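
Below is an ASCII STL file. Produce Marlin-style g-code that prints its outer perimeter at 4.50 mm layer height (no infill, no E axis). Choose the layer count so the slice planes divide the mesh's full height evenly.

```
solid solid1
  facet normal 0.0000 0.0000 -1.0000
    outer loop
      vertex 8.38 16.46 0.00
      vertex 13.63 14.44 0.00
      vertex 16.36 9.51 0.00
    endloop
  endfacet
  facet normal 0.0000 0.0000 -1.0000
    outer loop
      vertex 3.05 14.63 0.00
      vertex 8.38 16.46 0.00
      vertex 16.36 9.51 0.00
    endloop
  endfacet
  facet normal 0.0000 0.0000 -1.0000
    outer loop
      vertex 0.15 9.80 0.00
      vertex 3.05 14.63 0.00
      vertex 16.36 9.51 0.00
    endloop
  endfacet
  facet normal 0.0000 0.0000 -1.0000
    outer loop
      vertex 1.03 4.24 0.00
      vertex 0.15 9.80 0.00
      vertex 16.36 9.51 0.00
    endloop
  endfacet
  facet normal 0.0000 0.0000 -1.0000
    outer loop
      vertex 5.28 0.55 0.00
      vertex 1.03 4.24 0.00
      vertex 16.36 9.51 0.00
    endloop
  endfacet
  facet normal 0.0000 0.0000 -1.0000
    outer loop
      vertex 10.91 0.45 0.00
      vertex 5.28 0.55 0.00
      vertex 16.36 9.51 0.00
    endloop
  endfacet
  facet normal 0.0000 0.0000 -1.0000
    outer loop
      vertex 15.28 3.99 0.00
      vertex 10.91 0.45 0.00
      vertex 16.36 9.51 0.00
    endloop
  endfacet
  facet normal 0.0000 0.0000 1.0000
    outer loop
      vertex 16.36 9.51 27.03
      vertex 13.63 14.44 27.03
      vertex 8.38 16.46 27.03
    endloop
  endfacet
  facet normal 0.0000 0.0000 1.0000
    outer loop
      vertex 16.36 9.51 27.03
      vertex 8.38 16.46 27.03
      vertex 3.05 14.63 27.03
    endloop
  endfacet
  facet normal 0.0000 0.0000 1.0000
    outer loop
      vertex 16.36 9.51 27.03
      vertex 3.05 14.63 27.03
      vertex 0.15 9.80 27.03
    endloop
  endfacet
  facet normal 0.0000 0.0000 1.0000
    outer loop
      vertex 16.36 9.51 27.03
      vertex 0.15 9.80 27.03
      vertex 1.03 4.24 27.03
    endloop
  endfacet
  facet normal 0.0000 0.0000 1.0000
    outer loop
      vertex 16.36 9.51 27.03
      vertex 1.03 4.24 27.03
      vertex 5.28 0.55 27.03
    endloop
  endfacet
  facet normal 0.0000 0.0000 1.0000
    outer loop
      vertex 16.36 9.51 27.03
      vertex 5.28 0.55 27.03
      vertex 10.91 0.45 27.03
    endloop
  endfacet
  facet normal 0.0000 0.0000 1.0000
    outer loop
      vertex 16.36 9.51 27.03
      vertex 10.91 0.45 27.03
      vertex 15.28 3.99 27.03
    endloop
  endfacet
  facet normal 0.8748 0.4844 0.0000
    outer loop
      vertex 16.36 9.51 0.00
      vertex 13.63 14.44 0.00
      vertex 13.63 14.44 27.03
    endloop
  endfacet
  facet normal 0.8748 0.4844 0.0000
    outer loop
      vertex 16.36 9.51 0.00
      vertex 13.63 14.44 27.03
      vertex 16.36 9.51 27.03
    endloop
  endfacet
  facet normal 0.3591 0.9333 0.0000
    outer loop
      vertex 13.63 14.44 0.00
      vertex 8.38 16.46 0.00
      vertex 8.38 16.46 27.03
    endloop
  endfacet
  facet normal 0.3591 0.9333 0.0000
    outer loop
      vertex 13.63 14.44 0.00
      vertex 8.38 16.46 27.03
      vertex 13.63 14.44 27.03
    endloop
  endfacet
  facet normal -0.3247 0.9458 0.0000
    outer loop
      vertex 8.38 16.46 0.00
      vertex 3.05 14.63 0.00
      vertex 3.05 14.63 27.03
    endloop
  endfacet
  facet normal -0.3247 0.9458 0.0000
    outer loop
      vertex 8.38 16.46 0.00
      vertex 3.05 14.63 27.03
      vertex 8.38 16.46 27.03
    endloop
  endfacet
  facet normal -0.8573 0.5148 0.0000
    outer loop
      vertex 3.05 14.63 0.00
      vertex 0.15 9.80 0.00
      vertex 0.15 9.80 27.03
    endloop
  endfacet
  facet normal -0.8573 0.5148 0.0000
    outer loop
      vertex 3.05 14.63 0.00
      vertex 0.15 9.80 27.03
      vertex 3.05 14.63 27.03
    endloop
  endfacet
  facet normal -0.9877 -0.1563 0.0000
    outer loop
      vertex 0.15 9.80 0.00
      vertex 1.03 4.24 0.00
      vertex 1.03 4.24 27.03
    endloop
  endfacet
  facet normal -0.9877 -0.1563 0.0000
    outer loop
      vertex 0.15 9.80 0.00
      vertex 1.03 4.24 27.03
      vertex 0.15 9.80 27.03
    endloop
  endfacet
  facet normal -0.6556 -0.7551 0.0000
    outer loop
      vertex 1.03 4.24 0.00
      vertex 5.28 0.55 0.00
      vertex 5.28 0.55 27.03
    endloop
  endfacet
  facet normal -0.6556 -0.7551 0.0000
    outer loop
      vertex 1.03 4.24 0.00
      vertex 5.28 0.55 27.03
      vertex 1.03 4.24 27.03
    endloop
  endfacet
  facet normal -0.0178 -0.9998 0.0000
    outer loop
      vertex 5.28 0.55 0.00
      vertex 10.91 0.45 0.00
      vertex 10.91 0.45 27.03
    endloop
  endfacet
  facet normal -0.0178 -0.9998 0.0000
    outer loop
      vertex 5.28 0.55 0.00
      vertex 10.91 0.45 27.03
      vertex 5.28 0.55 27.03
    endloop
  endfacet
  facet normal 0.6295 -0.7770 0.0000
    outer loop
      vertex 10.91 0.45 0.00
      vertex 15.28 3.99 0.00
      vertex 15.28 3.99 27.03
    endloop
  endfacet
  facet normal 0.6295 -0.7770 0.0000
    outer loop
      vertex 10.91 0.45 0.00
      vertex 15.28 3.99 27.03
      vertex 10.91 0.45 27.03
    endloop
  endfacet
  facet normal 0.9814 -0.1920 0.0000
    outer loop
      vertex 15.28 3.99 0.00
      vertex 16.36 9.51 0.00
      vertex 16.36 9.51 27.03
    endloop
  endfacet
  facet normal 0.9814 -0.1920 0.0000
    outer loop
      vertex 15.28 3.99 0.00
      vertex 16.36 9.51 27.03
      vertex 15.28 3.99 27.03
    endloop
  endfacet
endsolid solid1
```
; perimeter-only toolpath
G21 ; units = mm
G90 ; absolute positioning
G28 ; home
; layer 1
G0 Z4.50
G0 X16.36 Y9.51
G1 X13.63 Y14.44
G1 X8.38 Y16.46
G1 X3.05 Y14.63
G1 X0.15 Y9.80
G1 X1.03 Y4.24
G1 X5.28 Y0.55
G1 X10.91 Y0.45
G1 X15.28 Y3.99
G1 X16.36 Y9.51
; layer 2
G0 Z9.01
G0 X16.36 Y9.51
G1 X13.63 Y14.44
G1 X8.38 Y16.46
G1 X3.05 Y14.63
G1 X0.15 Y9.80
G1 X1.03 Y4.24
G1 X5.28 Y0.55
G1 X10.91 Y0.45
G1 X15.28 Y3.99
G1 X16.36 Y9.51
; layer 3
G0 Z13.52
G0 X16.36 Y9.51
G1 X13.63 Y14.44
G1 X8.38 Y16.46
G1 X3.05 Y14.63
G1 X0.15 Y9.80
G1 X1.03 Y4.24
G1 X5.28 Y0.55
G1 X10.91 Y0.45
G1 X15.28 Y3.99
G1 X16.36 Y9.51
; layer 4
G0 Z18.02
G0 X16.36 Y9.51
G1 X13.63 Y14.44
G1 X8.38 Y16.46
G1 X3.05 Y14.63
G1 X0.15 Y9.80
G1 X1.03 Y4.24
G1 X5.28 Y0.55
G1 X10.91 Y0.45
G1 X15.28 Y3.99
G1 X16.36 Y9.51
; layer 5
G0 Z22.52
G0 X16.36 Y9.51
G1 X13.63 Y14.44
G1 X8.38 Y16.46
G1 X3.05 Y14.63
G1 X0.15 Y9.80
G1 X1.03 Y4.24
G1 X5.28 Y0.55
G1 X10.91 Y0.45
G1 X15.28 Y3.99
G1 X16.36 Y9.51
; layer 6
G0 Z27.03
G0 X16.36 Y9.51
G1 X13.63 Y14.44
G1 X8.38 Y16.46
G1 X3.05 Y14.63
G1 X0.15 Y9.80
G1 X1.03 Y4.24
G1 X5.28 Y0.55
G1 X10.91 Y0.45
G1 X15.28 Y3.99
G1 X16.36 Y9.51
M2 ; end

The solid is a regular 9-sided prism (a cylinder approximated with 9 flat sides), circumscribed radius ≈ 8.23 mm, height ≈ 27 mm. Slicing at Δz = 4.50 mm — 6 equal slices spanning the solid's height, so layer i sits at z = i·h/6 — gives 6 non-empty perimeters. Each is a 9-segment closed polygon; G0 lifts to the layer z and rapids to the start vertex, then G1 traces the edges.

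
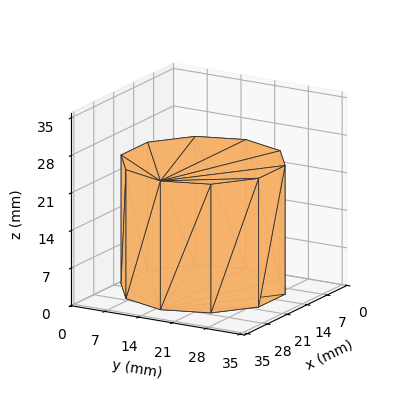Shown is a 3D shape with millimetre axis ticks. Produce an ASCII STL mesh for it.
Reading the render: the shape is a regular 10-sided prism (a cylinder approximated with 10 flat sides), circumscribed radius ≈ 15 mm, height ≈ 24 mm (dimensions read to the nearest mm from the axis ticks). For the STL, each face is triangulated and given an outward normal.

solid part
  facet normal 0.0000 0.0000 -1.0000
    outer loop
      vertex 19.64 29.27 0.00
      vertex 27.14 23.82 0.00
      vertex 30.00 15.00 0.00
    endloop
  endfacet
  facet normal 0.0000 0.0000 -1.0000
    outer loop
      vertex 10.36 29.27 0.00
      vertex 19.64 29.27 0.00
      vertex 30.00 15.00 0.00
    endloop
  endfacet
  facet normal 0.0000 0.0000 -1.0000
    outer loop
      vertex 2.86 23.82 0.00
      vertex 10.36 29.27 0.00
      vertex 30.00 15.00 0.00
    endloop
  endfacet
  facet normal 0.0000 0.0000 -1.0000
    outer loop
      vertex 0.00 15.00 0.00
      vertex 2.86 23.82 0.00
      vertex 30.00 15.00 0.00
    endloop
  endfacet
  facet normal 0.0000 0.0000 -1.0000
    outer loop
      vertex 2.86 6.18 0.00
      vertex 0.00 15.00 0.00
      vertex 30.00 15.00 0.00
    endloop
  endfacet
  facet normal 0.0000 0.0000 -1.0000
    outer loop
      vertex 10.36 0.73 0.00
      vertex 2.86 6.18 0.00
      vertex 30.00 15.00 0.00
    endloop
  endfacet
  facet normal 0.0000 0.0000 -1.0000
    outer loop
      vertex 19.64 0.73 0.00
      vertex 10.36 0.73 0.00
      vertex 30.00 15.00 0.00
    endloop
  endfacet
  facet normal 0.0000 0.0000 -1.0000
    outer loop
      vertex 27.14 6.18 0.00
      vertex 19.64 0.73 0.00
      vertex 30.00 15.00 0.00
    endloop
  endfacet
  facet normal 0.0000 0.0000 1.0000
    outer loop
      vertex 30.00 15.00 24.00
      vertex 27.14 23.82 24.00
      vertex 19.64 29.27 24.00
    endloop
  endfacet
  facet normal 0.0000 0.0000 1.0000
    outer loop
      vertex 30.00 15.00 24.00
      vertex 19.64 29.27 24.00
      vertex 10.36 29.27 24.00
    endloop
  endfacet
  facet normal 0.0000 0.0000 1.0000
    outer loop
      vertex 30.00 15.00 24.00
      vertex 10.36 29.27 24.00
      vertex 2.86 23.82 24.00
    endloop
  endfacet
  facet normal 0.0000 0.0000 1.0000
    outer loop
      vertex 30.00 15.00 24.00
      vertex 2.86 23.82 24.00
      vertex 0.00 15.00 24.00
    endloop
  endfacet
  facet normal 0.0000 0.0000 1.0000
    outer loop
      vertex 30.00 15.00 24.00
      vertex 0.00 15.00 24.00
      vertex 2.86 6.18 24.00
    endloop
  endfacet
  facet normal 0.0000 0.0000 1.0000
    outer loop
      vertex 30.00 15.00 24.00
      vertex 2.86 6.18 24.00
      vertex 10.36 0.73 24.00
    endloop
  endfacet
  facet normal 0.0000 0.0000 1.0000
    outer loop
      vertex 30.00 15.00 24.00
      vertex 10.36 0.73 24.00
      vertex 19.64 0.73 24.00
    endloop
  endfacet
  facet normal 0.0000 0.0000 1.0000
    outer loop
      vertex 30.00 15.00 24.00
      vertex 19.64 0.73 24.00
      vertex 27.14 6.18 24.00
    endloop
  endfacet
  facet normal 0.9512 0.3085 0.0000
    outer loop
      vertex 30.00 15.00 0.00
      vertex 27.14 23.82 0.00
      vertex 27.14 23.82 24.00
    endloop
  endfacet
  facet normal 0.9512 0.3085 0.0000
    outer loop
      vertex 30.00 15.00 0.00
      vertex 27.14 23.82 24.00
      vertex 30.00 15.00 24.00
    endloop
  endfacet
  facet normal 0.5879 0.8090 0.0000
    outer loop
      vertex 27.14 23.82 0.00
      vertex 19.64 29.27 0.00
      vertex 19.64 29.27 24.00
    endloop
  endfacet
  facet normal 0.5879 0.8090 0.0000
    outer loop
      vertex 27.14 23.82 0.00
      vertex 19.64 29.27 24.00
      vertex 27.14 23.82 24.00
    endloop
  endfacet
  facet normal 0.0000 1.0000 0.0000
    outer loop
      vertex 19.64 29.27 0.00
      vertex 10.36 29.27 0.00
      vertex 10.36 29.27 24.00
    endloop
  endfacet
  facet normal 0.0000 1.0000 0.0000
    outer loop
      vertex 19.64 29.27 0.00
      vertex 10.36 29.27 24.00
      vertex 19.64 29.27 24.00
    endloop
  endfacet
  facet normal -0.5879 0.8090 0.0000
    outer loop
      vertex 10.36 29.27 0.00
      vertex 2.86 23.82 0.00
      vertex 2.86 23.82 24.00
    endloop
  endfacet
  facet normal -0.5879 0.8090 0.0000
    outer loop
      vertex 10.36 29.27 0.00
      vertex 2.86 23.82 24.00
      vertex 10.36 29.27 24.00
    endloop
  endfacet
  facet normal -0.9512 0.3085 0.0000
    outer loop
      vertex 2.86 23.82 0.00
      vertex 0.00 15.00 0.00
      vertex 0.00 15.00 24.00
    endloop
  endfacet
  facet normal -0.9512 0.3085 0.0000
    outer loop
      vertex 2.86 23.82 0.00
      vertex 0.00 15.00 24.00
      vertex 2.86 23.82 24.00
    endloop
  endfacet
  facet normal -0.9512 -0.3085 0.0000
    outer loop
      vertex 0.00 15.00 0.00
      vertex 2.86 6.18 0.00
      vertex 2.86 6.18 24.00
    endloop
  endfacet
  facet normal -0.9512 -0.3085 0.0000
    outer loop
      vertex 0.00 15.00 0.00
      vertex 2.86 6.18 24.00
      vertex 0.00 15.00 24.00
    endloop
  endfacet
  facet normal -0.5879 -0.8090 0.0000
    outer loop
      vertex 2.86 6.18 0.00
      vertex 10.36 0.73 0.00
      vertex 10.36 0.73 24.00
    endloop
  endfacet
  facet normal -0.5879 -0.8090 0.0000
    outer loop
      vertex 2.86 6.18 0.00
      vertex 10.36 0.73 24.00
      vertex 2.86 6.18 24.00
    endloop
  endfacet
  facet normal 0.0000 -1.0000 0.0000
    outer loop
      vertex 10.36 0.73 0.00
      vertex 19.64 0.73 0.00
      vertex 19.64 0.73 24.00
    endloop
  endfacet
  facet normal 0.0000 -1.0000 0.0000
    outer loop
      vertex 10.36 0.73 0.00
      vertex 19.64 0.73 24.00
      vertex 10.36 0.73 24.00
    endloop
  endfacet
  facet normal 0.5879 -0.8090 0.0000
    outer loop
      vertex 19.64 0.73 0.00
      vertex 27.14 6.18 0.00
      vertex 27.14 6.18 24.00
    endloop
  endfacet
  facet normal 0.5879 -0.8090 0.0000
    outer loop
      vertex 19.64 0.73 0.00
      vertex 27.14 6.18 24.00
      vertex 19.64 0.73 24.00
    endloop
  endfacet
  facet normal 0.9512 -0.3085 0.0000
    outer loop
      vertex 27.14 6.18 0.00
      vertex 30.00 15.00 0.00
      vertex 30.00 15.00 24.00
    endloop
  endfacet
  facet normal 0.9512 -0.3085 0.0000
    outer loop
      vertex 27.14 6.18 0.00
      vertex 30.00 15.00 24.00
      vertex 27.14 6.18 24.00
    endloop
  endfacet
endsolid part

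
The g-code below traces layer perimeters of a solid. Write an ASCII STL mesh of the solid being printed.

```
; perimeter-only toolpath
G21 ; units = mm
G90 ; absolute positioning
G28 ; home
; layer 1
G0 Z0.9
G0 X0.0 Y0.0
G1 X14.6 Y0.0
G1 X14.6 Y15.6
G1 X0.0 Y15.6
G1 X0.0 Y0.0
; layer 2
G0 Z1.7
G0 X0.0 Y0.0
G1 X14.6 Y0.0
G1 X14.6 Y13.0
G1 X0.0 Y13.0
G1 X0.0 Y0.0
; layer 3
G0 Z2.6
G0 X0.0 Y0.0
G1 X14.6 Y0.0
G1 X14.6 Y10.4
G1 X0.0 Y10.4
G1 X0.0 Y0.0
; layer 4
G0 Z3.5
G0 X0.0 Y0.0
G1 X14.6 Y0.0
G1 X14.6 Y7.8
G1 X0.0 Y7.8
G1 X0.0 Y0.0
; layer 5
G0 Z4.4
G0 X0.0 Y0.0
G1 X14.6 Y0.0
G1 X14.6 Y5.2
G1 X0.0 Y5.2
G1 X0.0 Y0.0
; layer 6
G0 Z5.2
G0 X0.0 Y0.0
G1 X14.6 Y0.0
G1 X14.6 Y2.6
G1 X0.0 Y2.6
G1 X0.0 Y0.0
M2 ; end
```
solid part
  facet normal 0.0000 0.0000 -1.0000
    outer loop
      vertex 14.6 18.2 0.0
      vertex 14.6 0.0 0.0
      vertex 0.0 0.0 0.0
    endloop
  endfacet
  facet normal 0.0000 0.0000 -1.0000
    outer loop
      vertex 0.0 18.2 0.0
      vertex 14.6 18.2 0.0
      vertex 0.0 0.0 0.0
    endloop
  endfacet
  facet normal 0.0000 -1.0000 0.0000
    outer loop
      vertex 0.0 0.0 0.0
      vertex 14.6 0.0 0.0
      vertex 14.6 0.0 6.1
    endloop
  endfacet
  facet normal 0.0000 -1.0000 0.0000
    outer loop
      vertex 0.0 0.0 0.0
      vertex 14.6 0.0 6.1
      vertex 0.0 0.0 6.1
    endloop
  endfacet
  facet normal 0.0000 0.3178 0.9482
    outer loop
      vertex 0.0 0.0 6.1
      vertex 14.6 0.0 6.1
      vertex 14.6 18.2 0.0
    endloop
  endfacet
  facet normal 0.0000 0.3178 0.9482
    outer loop
      vertex 0.0 0.0 6.1
      vertex 14.6 18.2 0.0
      vertex 0.0 18.2 0.0
    endloop
  endfacet
  facet normal -1.0000 0.0000 0.0000
    outer loop
      vertex 0.0 0.0 6.1
      vertex 0.0 18.2 0.0
      vertex 0.0 0.0 0.0
    endloop
  endfacet
  facet normal 1.0000 0.0000 0.0000
    outer loop
      vertex 14.6 0.0 0.0
      vertex 14.6 18.2 0.0
      vertex 14.6 0.0 6.1
    endloop
  endfacet
endsolid part

The G0 Z moves step by Δz≈0.9 mm. The G1 loops shrink linearly with z, so the solid tapers from its base footprint up to z≈6.1. Closing with a flat bottom cap and the tapered top and triangulating gives 8 facets — a wedge (ramp): 14.6 × 18.2 mm base, rising to 6.1 mm along the y=0 edge and sloping linearly to z=0 at y=18.2.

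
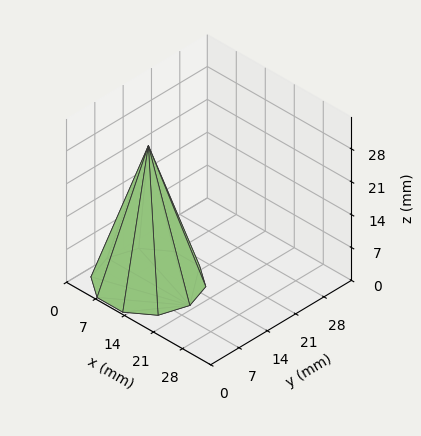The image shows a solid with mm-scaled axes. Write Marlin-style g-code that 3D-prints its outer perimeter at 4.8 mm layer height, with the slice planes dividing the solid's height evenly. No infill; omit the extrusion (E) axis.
Reading the render: the shape is a regular 10-sided pyramid, base circumscribed radius ≈ 10 mm, apex at z ≈ 29 mm (dimensions read to the nearest mm from the axis ticks). For the g-code, the solid's height is divided into equal slices at the stated Δz and each level perimeter traced with G1 moves after a G0 lift.

; perimeter-only toolpath
G21 ; units = mm
G90 ; absolute positioning
G28 ; home
; layer 1
G0 Z4.8
G0 X18.3 Y10.0
G1 X16.8 Y14.9
G1 X12.6 Y17.9
G1 X7.4 Y17.9
G1 X3.2 Y14.9
G1 X1.7 Y10.0
G1 X3.2 Y5.1
G1 X7.4 Y2.1
G1 X12.6 Y2.1
G1 X16.8 Y5.1
G1 X18.3 Y10.0
; layer 2
G0 Z9.7
G0 X16.7 Y10.0
G1 X15.4 Y13.9
G1 X12.1 Y16.3
G1 X7.9 Y16.3
G1 X4.6 Y13.9
G1 X3.3 Y10.0
G1 X4.6 Y6.1
G1 X7.9 Y3.7
G1 X12.1 Y3.7
G1 X15.4 Y6.1
G1 X16.7 Y10.0
; layer 3
G0 Z14.5
G0 X15.0 Y10.0
G1 X14.1 Y12.9
G1 X11.6 Y14.8
G1 X8.4 Y14.8
G1 X6.0 Y12.9
G1 X5.0 Y10.0
G1 X6.0 Y7.0
G1 X8.4 Y5.2
G1 X11.6 Y5.2
G1 X14.1 Y7.0
G1 X15.0 Y10.0
; layer 4
G0 Z19.3
G0 X13.3 Y10.0
G1 X12.7 Y12.0
G1 X11.0 Y13.2
G1 X9.0 Y13.2
G1 X7.3 Y12.0
G1 X6.7 Y10.0
G1 X7.3 Y8.0
G1 X9.0 Y6.8
G1 X11.0 Y6.8
G1 X12.7 Y8.0
G1 X13.3 Y10.0
; layer 5
G0 Z24.2
G0 X11.7 Y10.0
G1 X11.4 Y11.0
G1 X10.5 Y11.6
G1 X9.5 Y11.6
G1 X8.6 Y11.0
G1 X8.3 Y10.0
G1 X8.6 Y9.0
G1 X9.5 Y8.4
G1 X10.5 Y8.4
G1 X11.4 Y9.0
G1 X11.7 Y10.0
M2 ; end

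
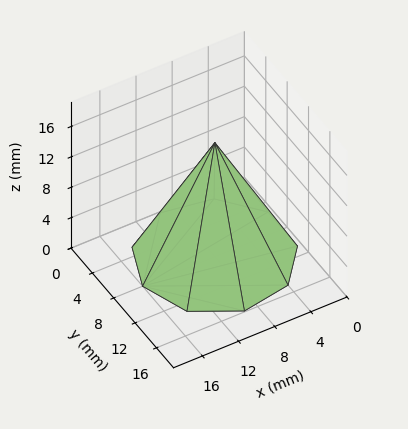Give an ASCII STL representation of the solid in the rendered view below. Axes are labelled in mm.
Reading the render: the shape is a regular 9-sided pyramid, base circumscribed radius ≈ 8 mm, apex at z ≈ 15 mm (dimensions read to the nearest mm from the axis ticks). For the STL, each face is triangulated and given an outward normal.

solid part
  facet normal 0.0000 0.0000 -1.0000
    outer loop
      vertex 9.39 15.88 0.00
      vertex 14.13 13.14 0.00
      vertex 16.00 8.00 0.00
    endloop
  endfacet
  facet normal 0.0000 0.0000 -1.0000
    outer loop
      vertex 4.00 14.93 0.00
      vertex 9.39 15.88 0.00
      vertex 16.00 8.00 0.00
    endloop
  endfacet
  facet normal 0.0000 0.0000 -1.0000
    outer loop
      vertex 0.48 10.74 0.00
      vertex 4.00 14.93 0.00
      vertex 16.00 8.00 0.00
    endloop
  endfacet
  facet normal 0.0000 0.0000 -1.0000
    outer loop
      vertex 0.48 5.26 0.00
      vertex 0.48 10.74 0.00
      vertex 16.00 8.00 0.00
    endloop
  endfacet
  facet normal 0.0000 0.0000 -1.0000
    outer loop
      vertex 4.00 1.07 0.00
      vertex 0.48 5.26 0.00
      vertex 16.00 8.00 0.00
    endloop
  endfacet
  facet normal 0.0000 0.0000 -1.0000
    outer loop
      vertex 9.39 0.12 0.00
      vertex 4.00 1.07 0.00
      vertex 16.00 8.00 0.00
    endloop
  endfacet
  facet normal 0.0000 0.0000 -1.0000
    outer loop
      vertex 14.13 2.86 0.00
      vertex 9.39 0.12 0.00
      vertex 16.00 8.00 0.00
    endloop
  endfacet
  facet normal 0.8401 0.3056 0.4481
    outer loop
      vertex 16.00 8.00 0.00
      vertex 14.13 13.14 0.00
      vertex 8.00 8.00 15.00
    endloop
  endfacet
  facet normal 0.4474 0.7740 0.4481
    outer loop
      vertex 14.13 13.14 0.00
      vertex 9.39 15.88 0.00
      vertex 8.00 8.00 15.00
    endloop
  endfacet
  facet normal -0.1552 0.8804 0.4481
    outer loop
      vertex 9.39 15.88 0.00
      vertex 4.00 14.93 0.00
      vertex 8.00 8.00 15.00
    endloop
  endfacet
  facet normal -0.6845 0.5750 0.4482
    outer loop
      vertex 4.00 14.93 0.00
      vertex 0.48 10.74 0.00
      vertex 8.00 8.00 15.00
    endloop
  endfacet
  facet normal -0.8939 0.0000 0.4482
    outer loop
      vertex 0.48 10.74 0.00
      vertex 0.48 5.26 0.00
      vertex 8.00 8.00 15.00
    endloop
  endfacet
  facet normal -0.6845 -0.5750 0.4482
    outer loop
      vertex 0.48 5.26 0.00
      vertex 4.00 1.07 0.00
      vertex 8.00 8.00 15.00
    endloop
  endfacet
  facet normal -0.1552 -0.8804 0.4481
    outer loop
      vertex 4.00 1.07 0.00
      vertex 9.39 0.12 0.00
      vertex 8.00 8.00 15.00
    endloop
  endfacet
  facet normal 0.4474 -0.7740 0.4481
    outer loop
      vertex 9.39 0.12 0.00
      vertex 14.13 2.86 0.00
      vertex 8.00 8.00 15.00
    endloop
  endfacet
  facet normal 0.8401 -0.3056 0.4481
    outer loop
      vertex 14.13 2.86 0.00
      vertex 16.00 8.00 0.00
      vertex 8.00 8.00 15.00
    endloop
  endfacet
endsolid part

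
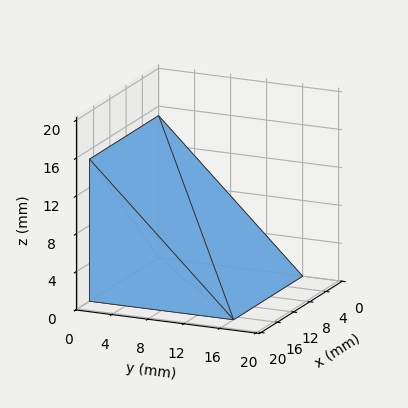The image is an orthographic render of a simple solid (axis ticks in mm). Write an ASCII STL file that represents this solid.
Reading the render: the shape is a wedge (ramp): 17 × 16 mm base, rising to 15 mm along the y=0 edge and sloping linearly to z=0 at y=16 (dimensions read to the nearest mm from the axis ticks). For the STL, each face is triangulated and given an outward normal.

solid part
  facet normal 0.0000 0.0000 -1.0000
    outer loop
      vertex 17.0 16.0 0.0
      vertex 17.0 0.0 0.0
      vertex 0.0 0.0 0.0
    endloop
  endfacet
  facet normal 0.0000 0.0000 -1.0000
    outer loop
      vertex 0.0 16.0 0.0
      vertex 17.0 16.0 0.0
      vertex 0.0 0.0 0.0
    endloop
  endfacet
  facet normal 0.0000 -1.0000 0.0000
    outer loop
      vertex 0.0 0.0 0.0
      vertex 17.0 0.0 0.0
      vertex 17.0 0.0 15.0
    endloop
  endfacet
  facet normal 0.0000 -1.0000 0.0000
    outer loop
      vertex 0.0 0.0 0.0
      vertex 17.0 0.0 15.0
      vertex 0.0 0.0 15.0
    endloop
  endfacet
  facet normal 0.0000 0.6839 0.7295
    outer loop
      vertex 0.0 0.0 15.0
      vertex 17.0 0.0 15.0
      vertex 17.0 16.0 0.0
    endloop
  endfacet
  facet normal 0.0000 0.6839 0.7295
    outer loop
      vertex 0.0 0.0 15.0
      vertex 17.0 16.0 0.0
      vertex 0.0 16.0 0.0
    endloop
  endfacet
  facet normal -1.0000 0.0000 0.0000
    outer loop
      vertex 0.0 0.0 15.0
      vertex 0.0 16.0 0.0
      vertex 0.0 0.0 0.0
    endloop
  endfacet
  facet normal 1.0000 0.0000 0.0000
    outer loop
      vertex 17.0 0.0 0.0
      vertex 17.0 16.0 0.0
      vertex 17.0 0.0 15.0
    endloop
  endfacet
endsolid part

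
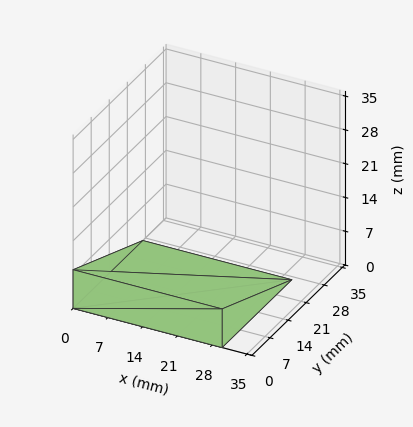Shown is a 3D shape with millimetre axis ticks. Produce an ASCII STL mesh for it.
Reading the render: the shape is a wedge (ramp): 30 × 27 mm base, rising to 8 mm along the y=0 edge and sloping linearly to z=0 at y=27 (dimensions read to the nearest mm from the axis ticks). For the STL, each face is triangulated and given an outward normal.

solid part
  facet normal 0.0000 0.0000 -1.0000
    outer loop
      vertex 30.0 27.0 0.0
      vertex 30.0 0.0 0.0
      vertex 0.0 0.0 0.0
    endloop
  endfacet
  facet normal 0.0000 0.0000 -1.0000
    outer loop
      vertex 0.0 27.0 0.0
      vertex 30.0 27.0 0.0
      vertex 0.0 0.0 0.0
    endloop
  endfacet
  facet normal 0.0000 -1.0000 0.0000
    outer loop
      vertex 0.0 0.0 0.0
      vertex 30.0 0.0 0.0
      vertex 30.0 0.0 8.0
    endloop
  endfacet
  facet normal 0.0000 -1.0000 0.0000
    outer loop
      vertex 0.0 0.0 0.0
      vertex 30.0 0.0 8.0
      vertex 0.0 0.0 8.0
    endloop
  endfacet
  facet normal 0.0000 0.2841 0.9588
    outer loop
      vertex 0.0 0.0 8.0
      vertex 30.0 0.0 8.0
      vertex 30.0 27.0 0.0
    endloop
  endfacet
  facet normal 0.0000 0.2841 0.9588
    outer loop
      vertex 0.0 0.0 8.0
      vertex 30.0 27.0 0.0
      vertex 0.0 27.0 0.0
    endloop
  endfacet
  facet normal -1.0000 0.0000 0.0000
    outer loop
      vertex 0.0 0.0 8.0
      vertex 0.0 27.0 0.0
      vertex 0.0 0.0 0.0
    endloop
  endfacet
  facet normal 1.0000 0.0000 0.0000
    outer loop
      vertex 30.0 0.0 0.0
      vertex 30.0 27.0 0.0
      vertex 30.0 0.0 8.0
    endloop
  endfacet
endsolid part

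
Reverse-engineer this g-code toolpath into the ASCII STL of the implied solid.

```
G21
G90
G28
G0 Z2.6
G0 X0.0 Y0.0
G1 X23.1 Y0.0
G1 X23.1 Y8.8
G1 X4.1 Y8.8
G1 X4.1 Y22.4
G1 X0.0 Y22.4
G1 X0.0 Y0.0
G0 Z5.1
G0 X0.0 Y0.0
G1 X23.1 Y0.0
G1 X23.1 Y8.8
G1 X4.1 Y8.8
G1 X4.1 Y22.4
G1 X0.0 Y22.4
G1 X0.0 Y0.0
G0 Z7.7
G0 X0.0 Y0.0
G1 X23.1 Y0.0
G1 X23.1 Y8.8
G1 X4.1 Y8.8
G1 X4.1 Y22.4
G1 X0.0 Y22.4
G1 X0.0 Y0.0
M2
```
solid part
  facet normal 0.0000 0.0000 -1.0000
    outer loop
      vertex 23.1 8.8 0.0
      vertex 23.1 0.0 0.0
      vertex 0.0 0.0 0.0
    endloop
  endfacet
  facet normal 0.0000 0.0000 -1.0000
    outer loop
      vertex 4.1 8.8 0.0
      vertex 23.1 8.8 0.0
      vertex 0.0 0.0 0.0
    endloop
  endfacet
  facet normal 0.0000 0.0000 -1.0000
    outer loop
      vertex 4.1 22.4 0.0
      vertex 4.1 8.8 0.0
      vertex 0.0 0.0 0.0
    endloop
  endfacet
  facet normal 0.0000 0.0000 -1.0000
    outer loop
      vertex 0.0 22.4 0.0
      vertex 4.1 22.4 0.0
      vertex 0.0 0.0 0.0
    endloop
  endfacet
  facet normal 0.0000 0.0000 1.0000
    outer loop
      vertex 0.0 0.0 7.7
      vertex 23.1 0.0 7.7
      vertex 23.1 8.8 7.7
    endloop
  endfacet
  facet normal 0.0000 0.0000 1.0000
    outer loop
      vertex 0.0 0.0 7.7
      vertex 23.1 8.8 7.7
      vertex 4.1 8.8 7.7
    endloop
  endfacet
  facet normal 0.0000 0.0000 1.0000
    outer loop
      vertex 0.0 0.0 7.7
      vertex 4.1 8.8 7.7
      vertex 4.1 22.4 7.7
    endloop
  endfacet
  facet normal 0.0000 0.0000 1.0000
    outer loop
      vertex 0.0 0.0 7.7
      vertex 4.1 22.4 7.7
      vertex 0.0 22.4 7.7
    endloop
  endfacet
  facet normal 0.0000 -1.0000 0.0000
    outer loop
      vertex 0.0 0.0 0.0
      vertex 23.1 0.0 0.0
      vertex 23.1 0.0 7.7
    endloop
  endfacet
  facet normal 0.0000 -1.0000 0.0000
    outer loop
      vertex 0.0 0.0 0.0
      vertex 23.1 0.0 7.7
      vertex 0.0 0.0 7.7
    endloop
  endfacet
  facet normal 1.0000 0.0000 0.0000
    outer loop
      vertex 23.1 0.0 0.0
      vertex 23.1 8.8 0.0
      vertex 23.1 8.8 7.7
    endloop
  endfacet
  facet normal 1.0000 0.0000 0.0000
    outer loop
      vertex 23.1 0.0 0.0
      vertex 23.1 8.8 7.7
      vertex 23.1 0.0 7.7
    endloop
  endfacet
  facet normal 0.0000 1.0000 0.0000
    outer loop
      vertex 23.1 8.8 0.0
      vertex 4.1 8.8 0.0
      vertex 4.1 8.8 7.7
    endloop
  endfacet
  facet normal 0.0000 1.0000 0.0000
    outer loop
      vertex 23.1 8.8 0.0
      vertex 4.1 8.8 7.7
      vertex 23.1 8.8 7.7
    endloop
  endfacet
  facet normal 1.0000 0.0000 0.0000
    outer loop
      vertex 4.1 8.8 0.0
      vertex 4.1 22.4 0.0
      vertex 4.1 22.4 7.7
    endloop
  endfacet
  facet normal 1.0000 0.0000 0.0000
    outer loop
      vertex 4.1 8.8 0.0
      vertex 4.1 22.4 7.7
      vertex 4.1 8.8 7.7
    endloop
  endfacet
  facet normal 0.0000 1.0000 0.0000
    outer loop
      vertex 4.1 22.4 0.0
      vertex 0.0 22.4 0.0
      vertex 0.0 22.4 7.7
    endloop
  endfacet
  facet normal 0.0000 1.0000 0.0000
    outer loop
      vertex 4.1 22.4 0.0
      vertex 0.0 22.4 7.7
      vertex 4.1 22.4 7.7
    endloop
  endfacet
  facet normal -1.0000 0.0000 0.0000
    outer loop
      vertex 0.0 22.4 0.0
      vertex 0.0 0.0 0.0
      vertex 0.0 0.0 7.7
    endloop
  endfacet
  facet normal -1.0000 0.0000 0.0000
    outer loop
      vertex 0.0 22.4 0.0
      vertex 0.0 0.0 7.7
      vertex 0.0 22.4 7.7
    endloop
  endfacet
endsolid part

The G0 Z moves step by Δz≈2.6 mm. Every layer's G1 loop is the same polygon, so the solid is a straight extrusion of it from z=0 to z≈7.7. Closing with flat bottom and top caps and triangulating gives 20 facets — an L-shaped prism: outer 23.1 × 22.4 mm, arm thicknesses ≈ 8.8 mm (horizontal) and 4.1 mm (vertical), extruded 7.7 mm in z.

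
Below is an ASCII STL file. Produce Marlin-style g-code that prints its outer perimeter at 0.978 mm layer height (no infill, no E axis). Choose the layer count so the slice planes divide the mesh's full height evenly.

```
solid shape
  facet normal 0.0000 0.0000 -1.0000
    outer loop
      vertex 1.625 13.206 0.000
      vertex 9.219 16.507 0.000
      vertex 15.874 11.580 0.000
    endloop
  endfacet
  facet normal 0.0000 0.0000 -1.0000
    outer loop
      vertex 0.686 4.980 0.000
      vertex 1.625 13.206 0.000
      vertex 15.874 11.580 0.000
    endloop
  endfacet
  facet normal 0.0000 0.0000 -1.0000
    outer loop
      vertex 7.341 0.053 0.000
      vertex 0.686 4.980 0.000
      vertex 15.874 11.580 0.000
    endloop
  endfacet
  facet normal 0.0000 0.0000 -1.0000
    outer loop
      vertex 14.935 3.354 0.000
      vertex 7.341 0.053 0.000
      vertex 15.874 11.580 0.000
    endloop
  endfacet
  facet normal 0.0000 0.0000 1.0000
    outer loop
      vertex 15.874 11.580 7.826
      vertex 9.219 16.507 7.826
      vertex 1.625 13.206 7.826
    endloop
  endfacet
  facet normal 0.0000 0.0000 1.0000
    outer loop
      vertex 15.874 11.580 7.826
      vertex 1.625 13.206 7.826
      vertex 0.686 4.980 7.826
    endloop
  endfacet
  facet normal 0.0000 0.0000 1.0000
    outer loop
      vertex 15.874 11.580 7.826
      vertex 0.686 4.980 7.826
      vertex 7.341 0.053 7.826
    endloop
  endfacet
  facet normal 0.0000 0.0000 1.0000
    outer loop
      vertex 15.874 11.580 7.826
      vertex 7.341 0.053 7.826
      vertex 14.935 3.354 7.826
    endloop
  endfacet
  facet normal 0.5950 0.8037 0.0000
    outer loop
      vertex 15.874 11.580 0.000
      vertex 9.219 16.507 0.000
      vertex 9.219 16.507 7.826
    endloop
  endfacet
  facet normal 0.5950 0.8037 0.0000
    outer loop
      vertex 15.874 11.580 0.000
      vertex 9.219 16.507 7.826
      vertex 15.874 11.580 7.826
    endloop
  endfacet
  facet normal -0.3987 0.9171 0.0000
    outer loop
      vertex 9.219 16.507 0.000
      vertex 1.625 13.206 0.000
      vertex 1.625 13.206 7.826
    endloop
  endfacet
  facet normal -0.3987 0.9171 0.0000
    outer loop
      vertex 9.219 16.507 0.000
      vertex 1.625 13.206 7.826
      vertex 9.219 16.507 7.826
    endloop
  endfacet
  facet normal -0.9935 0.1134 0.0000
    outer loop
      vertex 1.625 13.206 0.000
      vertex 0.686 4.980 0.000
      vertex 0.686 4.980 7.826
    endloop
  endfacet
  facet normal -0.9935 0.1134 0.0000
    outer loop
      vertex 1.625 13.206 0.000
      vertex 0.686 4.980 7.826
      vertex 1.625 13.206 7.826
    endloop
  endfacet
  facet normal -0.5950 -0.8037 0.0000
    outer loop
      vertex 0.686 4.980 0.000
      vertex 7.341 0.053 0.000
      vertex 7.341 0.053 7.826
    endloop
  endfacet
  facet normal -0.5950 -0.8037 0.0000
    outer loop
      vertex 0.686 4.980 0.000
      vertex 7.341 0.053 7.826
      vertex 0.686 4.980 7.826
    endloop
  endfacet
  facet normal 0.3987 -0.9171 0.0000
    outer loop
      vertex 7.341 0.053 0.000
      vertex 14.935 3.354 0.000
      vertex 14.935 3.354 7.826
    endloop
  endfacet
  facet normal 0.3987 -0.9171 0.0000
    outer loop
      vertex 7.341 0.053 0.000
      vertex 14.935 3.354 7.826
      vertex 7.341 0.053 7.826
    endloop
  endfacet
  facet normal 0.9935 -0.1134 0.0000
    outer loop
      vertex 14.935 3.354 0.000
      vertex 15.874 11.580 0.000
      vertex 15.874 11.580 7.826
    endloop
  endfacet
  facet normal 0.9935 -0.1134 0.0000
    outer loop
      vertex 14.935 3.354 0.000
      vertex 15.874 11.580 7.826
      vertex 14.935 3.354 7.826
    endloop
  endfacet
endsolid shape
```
; perimeter-only toolpath
G21 ; units = mm
G90 ; absolute positioning
G28 ; home
; layer 1
G0 Z0.978
G0 X15.874 Y11.580
G1 X9.219 Y16.507
G1 X1.625 Y13.206
G1 X0.686 Y4.980
G1 X7.341 Y0.053
G1 X14.935 Y3.354
G1 X15.874 Y11.580
; layer 2
G0 Z1.956
G0 X15.874 Y11.580
G1 X9.219 Y16.507
G1 X1.625 Y13.206
G1 X0.686 Y4.980
G1 X7.341 Y0.053
G1 X14.935 Y3.354
G1 X15.874 Y11.580
; layer 3
G0 Z2.935
G0 X15.874 Y11.580
G1 X9.219 Y16.507
G1 X1.625 Y13.206
G1 X0.686 Y4.980
G1 X7.341 Y0.053
G1 X14.935 Y3.354
G1 X15.874 Y11.580
; layer 4
G0 Z3.913
G0 X15.874 Y11.580
G1 X9.219 Y16.507
G1 X1.625 Y13.206
G1 X0.686 Y4.980
G1 X7.341 Y0.053
G1 X14.935 Y3.354
G1 X15.874 Y11.580
; layer 5
G0 Z4.891
G0 X15.874 Y11.580
G1 X9.219 Y16.507
G1 X1.625 Y13.206
G1 X0.686 Y4.980
G1 X7.341 Y0.053
G1 X14.935 Y3.354
G1 X15.874 Y11.580
; layer 6
G0 Z5.869
G0 X15.874 Y11.580
G1 X9.219 Y16.507
G1 X1.625 Y13.206
G1 X0.686 Y4.980
G1 X7.341 Y0.053
G1 X14.935 Y3.354
G1 X15.874 Y11.580
; layer 7
G0 Z6.848
G0 X15.874 Y11.580
G1 X9.219 Y16.507
G1 X1.625 Y13.206
G1 X0.686 Y4.980
G1 X7.341 Y0.053
G1 X14.935 Y3.354
G1 X15.874 Y11.580
; layer 8
G0 Z7.826
G0 X15.874 Y11.580
G1 X9.219 Y16.507
G1 X1.625 Y13.206
G1 X0.686 Y4.980
G1 X7.341 Y0.053
G1 X14.935 Y3.354
G1 X15.874 Y11.580
M2 ; end

The solid is a regular 6-sided prism (a cylinder approximated with 6 flat sides), circumscribed radius ≈ 8.28 mm, height ≈ 7.83 mm. Slicing at Δz = 0.978 mm — 8 equal slices spanning the solid's height, so layer i sits at z = i·h/8 — gives 8 non-empty perimeters. Each is a 6-segment closed polygon; G0 lifts to the layer z and rapids to the start vertex, then G1 traces the edges.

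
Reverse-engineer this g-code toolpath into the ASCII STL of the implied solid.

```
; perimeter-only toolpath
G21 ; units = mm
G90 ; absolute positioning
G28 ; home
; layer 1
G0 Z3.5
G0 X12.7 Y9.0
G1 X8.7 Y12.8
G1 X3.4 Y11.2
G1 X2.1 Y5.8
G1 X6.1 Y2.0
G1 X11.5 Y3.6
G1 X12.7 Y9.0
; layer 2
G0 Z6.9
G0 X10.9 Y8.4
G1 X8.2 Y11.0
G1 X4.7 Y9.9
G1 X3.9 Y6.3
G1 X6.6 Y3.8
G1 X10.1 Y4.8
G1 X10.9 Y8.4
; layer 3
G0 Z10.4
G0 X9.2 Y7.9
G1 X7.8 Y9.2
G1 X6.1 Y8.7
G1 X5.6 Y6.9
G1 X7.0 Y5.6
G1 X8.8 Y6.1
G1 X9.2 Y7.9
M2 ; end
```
solid part
  facet normal 0.0000 0.0000 -1.0000
    outer loop
      vertex 2.0 12.5 0.0
      vertex 9.1 14.6 0.0
      vertex 14.5 9.5 0.0
    endloop
  endfacet
  facet normal 0.0000 0.0000 -1.0000
    outer loop
      vertex 0.3 5.3 0.0
      vertex 2.0 12.5 0.0
      vertex 14.5 9.5 0.0
    endloop
  endfacet
  facet normal 0.0000 0.0000 -1.0000
    outer loop
      vertex 5.7 0.2 0.0
      vertex 0.3 5.3 0.0
      vertex 14.5 9.5 0.0
    endloop
  endfacet
  facet normal 0.0000 0.0000 -1.0000
    outer loop
      vertex 12.8 2.3 0.0
      vertex 5.7 0.2 0.0
      vertex 14.5 9.5 0.0
    endloop
  endfacet
  facet normal 0.6229 0.6595 0.4208
    outer loop
      vertex 14.5 9.5 0.0
      vertex 9.1 14.6 0.0
      vertex 7.4 7.4 13.8
    endloop
  endfacet
  facet normal -0.2571 0.8694 0.4219
    outer loop
      vertex 9.1 14.6 0.0
      vertex 2.0 12.5 0.0
      vertex 7.4 7.4 13.8
    endloop
  endfacet
  facet normal -0.8822 0.2083 0.4222
    outer loop
      vertex 2.0 12.5 0.0
      vertex 0.3 5.3 0.0
      vertex 7.4 7.4 13.8
    endloop
  endfacet
  facet normal -0.6229 -0.6595 0.4208
    outer loop
      vertex 0.3 5.3 0.0
      vertex 5.7 0.2 0.0
      vertex 7.4 7.4 13.8
    endloop
  endfacet
  facet normal 0.2571 -0.8694 0.4219
    outer loop
      vertex 5.7 0.2 0.0
      vertex 12.8 2.3 0.0
      vertex 7.4 7.4 13.8
    endloop
  endfacet
  facet normal 0.8822 -0.2083 0.4222
    outer loop
      vertex 12.8 2.3 0.0
      vertex 14.5 9.5 0.0
      vertex 7.4 7.4 13.8
    endloop
  endfacet
endsolid part

The G0 Z moves step by Δz≈3.5 mm. The G1 loops shrink linearly with z, so the solid tapers from its base footprint up to z≈13.8. Closing with a flat bottom cap and the tapered top and triangulating gives 10 facets — a regular 6-sided pyramid, base circumscribed radius ≈ 7.4 mm, apex at z ≈ 13.8 mm.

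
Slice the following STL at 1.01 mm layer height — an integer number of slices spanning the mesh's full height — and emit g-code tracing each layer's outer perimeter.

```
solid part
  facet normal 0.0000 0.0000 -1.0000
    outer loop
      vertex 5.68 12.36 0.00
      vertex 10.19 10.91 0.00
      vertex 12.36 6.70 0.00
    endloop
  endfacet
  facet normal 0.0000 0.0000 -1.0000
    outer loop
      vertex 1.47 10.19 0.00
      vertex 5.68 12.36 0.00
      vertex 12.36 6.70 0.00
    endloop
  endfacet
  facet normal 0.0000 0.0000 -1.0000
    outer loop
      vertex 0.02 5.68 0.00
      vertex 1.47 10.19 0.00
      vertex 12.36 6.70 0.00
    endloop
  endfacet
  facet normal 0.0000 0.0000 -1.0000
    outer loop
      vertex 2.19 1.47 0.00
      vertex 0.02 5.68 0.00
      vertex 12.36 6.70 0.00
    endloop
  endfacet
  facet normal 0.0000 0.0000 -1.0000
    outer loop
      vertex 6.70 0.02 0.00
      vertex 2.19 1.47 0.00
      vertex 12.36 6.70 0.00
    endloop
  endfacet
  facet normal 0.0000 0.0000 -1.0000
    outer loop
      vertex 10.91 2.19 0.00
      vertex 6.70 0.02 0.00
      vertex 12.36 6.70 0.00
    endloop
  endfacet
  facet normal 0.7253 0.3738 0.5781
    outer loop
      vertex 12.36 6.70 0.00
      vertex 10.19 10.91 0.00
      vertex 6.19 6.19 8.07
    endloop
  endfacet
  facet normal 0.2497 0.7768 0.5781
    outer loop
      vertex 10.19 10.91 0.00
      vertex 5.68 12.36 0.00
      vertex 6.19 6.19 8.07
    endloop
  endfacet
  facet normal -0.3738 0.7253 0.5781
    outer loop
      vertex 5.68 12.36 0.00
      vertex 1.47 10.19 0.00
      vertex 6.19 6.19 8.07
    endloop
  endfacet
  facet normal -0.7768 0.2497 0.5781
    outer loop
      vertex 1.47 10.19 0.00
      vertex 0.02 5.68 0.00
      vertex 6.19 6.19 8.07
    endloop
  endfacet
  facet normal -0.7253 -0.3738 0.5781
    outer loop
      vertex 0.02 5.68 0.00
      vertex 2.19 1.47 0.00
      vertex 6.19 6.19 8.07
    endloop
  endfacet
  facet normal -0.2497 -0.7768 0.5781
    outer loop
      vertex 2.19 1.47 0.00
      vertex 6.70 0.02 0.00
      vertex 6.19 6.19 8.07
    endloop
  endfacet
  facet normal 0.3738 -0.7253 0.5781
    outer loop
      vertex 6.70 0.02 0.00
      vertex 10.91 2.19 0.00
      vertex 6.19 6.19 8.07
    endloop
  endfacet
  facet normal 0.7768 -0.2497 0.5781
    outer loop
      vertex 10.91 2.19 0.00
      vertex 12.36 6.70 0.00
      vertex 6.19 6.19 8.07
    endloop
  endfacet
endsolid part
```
; perimeter-only toolpath
G21 ; units = mm
G90 ; absolute positioning
G28 ; home
; layer 1
G0 Z1.01
G0 X11.59 Y6.64
G1 X9.69 Y10.32
G1 X5.74 Y11.59
G1 X2.06 Y9.69
G1 X0.79 Y5.74
G1 X2.69 Y2.06
G1 X6.64 Y0.79
G1 X10.32 Y2.69
G1 X11.59 Y6.64
; layer 2
G0 Z2.02
G0 X10.82 Y6.57
G1 X9.19 Y9.73
G1 X5.81 Y10.82
G1 X2.65 Y9.19
G1 X1.56 Y5.81
G1 X3.19 Y2.65
G1 X6.57 Y1.56
G1 X9.73 Y3.19
G1 X10.82 Y6.57
; layer 3
G0 Z3.03
G0 X10.05 Y6.51
G1 X8.69 Y9.14
G1 X5.87 Y10.05
G1 X3.24 Y8.69
G1 X2.33 Y5.87
G1 X3.69 Y3.24
G1 X6.51 Y2.33
G1 X9.14 Y3.69
G1 X10.05 Y6.51
; layer 4
G0 Z4.04
G0 X9.28 Y6.45
G1 X8.19 Y8.55
G1 X5.94 Y9.28
G1 X3.83 Y8.19
G1 X3.10 Y5.94
G1 X4.19 Y3.83
G1 X6.45 Y3.10
G1 X8.55 Y4.19
G1 X9.28 Y6.45
; layer 5
G0 Z5.04
G0 X8.50 Y6.38
G1 X7.69 Y7.96
G1 X6.00 Y8.50
G1 X4.42 Y7.69
G1 X3.88 Y6.00
G1 X4.69 Y4.42
G1 X6.38 Y3.88
G1 X7.96 Y4.69
G1 X8.50 Y6.38
; layer 6
G0 Z6.05
G0 X7.73 Y6.32
G1 X7.19 Y7.37
G1 X6.06 Y7.73
G1 X5.01 Y7.19
G1 X4.65 Y6.06
G1 X5.19 Y5.01
G1 X6.32 Y4.65
G1 X7.37 Y5.19
G1 X7.73 Y6.32
; layer 7
G0 Z7.06
G0 X6.96 Y6.25
G1 X6.69 Y6.78
G1 X6.13 Y6.96
G1 X5.60 Y6.69
G1 X5.42 Y6.13
G1 X5.69 Y5.60
G1 X6.25 Y5.42
G1 X6.78 Y5.69
G1 X6.96 Y6.25
M2 ; end

The solid is a regular 8-sided pyramid, base circumscribed radius ≈ 6.19 mm, apex at z ≈ 8.07 mm. Slicing at Δz = 1.01 mm — 8 equal slices spanning the solid's height, so layer i sits at z = i·h/8 — gives 7 non-empty perimeters. Each is a 8-segment closed polygon; G0 lifts to the layer z and rapids to the start vertex, then G1 traces the edges. The cross-section shrinks linearly with z (the slice at the apex is degenerate and omitted).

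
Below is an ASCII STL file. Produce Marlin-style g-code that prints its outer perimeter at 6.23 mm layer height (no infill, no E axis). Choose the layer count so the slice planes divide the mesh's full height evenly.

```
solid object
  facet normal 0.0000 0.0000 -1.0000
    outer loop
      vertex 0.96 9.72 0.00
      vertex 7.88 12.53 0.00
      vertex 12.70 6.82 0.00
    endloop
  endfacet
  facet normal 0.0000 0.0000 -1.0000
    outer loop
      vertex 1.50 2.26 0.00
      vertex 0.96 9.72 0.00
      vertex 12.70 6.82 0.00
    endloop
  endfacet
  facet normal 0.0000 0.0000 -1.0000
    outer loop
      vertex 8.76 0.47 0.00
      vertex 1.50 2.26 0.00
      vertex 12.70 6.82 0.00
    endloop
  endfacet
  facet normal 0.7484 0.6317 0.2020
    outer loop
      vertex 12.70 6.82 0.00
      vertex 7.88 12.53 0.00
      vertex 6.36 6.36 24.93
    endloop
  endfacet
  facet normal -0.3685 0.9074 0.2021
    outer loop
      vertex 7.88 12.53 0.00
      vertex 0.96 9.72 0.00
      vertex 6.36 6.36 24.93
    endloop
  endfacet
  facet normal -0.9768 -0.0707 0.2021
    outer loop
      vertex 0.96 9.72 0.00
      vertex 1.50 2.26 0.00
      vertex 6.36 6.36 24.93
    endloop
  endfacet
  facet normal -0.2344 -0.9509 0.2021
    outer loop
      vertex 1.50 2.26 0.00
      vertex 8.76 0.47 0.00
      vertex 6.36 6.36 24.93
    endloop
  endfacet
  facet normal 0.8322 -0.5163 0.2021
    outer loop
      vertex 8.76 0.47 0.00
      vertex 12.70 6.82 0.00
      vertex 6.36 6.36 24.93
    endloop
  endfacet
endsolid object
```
; perimeter-only toolpath
G21 ; units = mm
G90 ; absolute positioning
G28 ; home
; layer 1
G0 Z6.23
G0 X11.11 Y6.71
G1 X7.50 Y10.99
G1 X2.31 Y8.88
G1 X2.71 Y3.29
G1 X8.16 Y1.94
G1 X11.11 Y6.71
; layer 2
G0 Z12.46
G0 X9.53 Y6.59
G1 X7.12 Y9.45
G1 X3.66 Y8.04
G1 X3.93 Y4.31
G1 X7.56 Y3.42
G1 X9.53 Y6.59
; layer 3
G0 Z18.70
G0 X7.95 Y6.48
G1 X6.74 Y7.90
G1 X5.01 Y7.20
G1 X5.14 Y5.33
G1 X6.96 Y4.89
G1 X7.95 Y6.48
M2 ; end

The solid is a regular 5-sided pyramid, base circumscribed radius ≈ 6.36 mm, apex at z ≈ 24.9 mm. Slicing at Δz = 6.23 mm — 4 equal slices spanning the solid's height, so layer i sits at z = i·h/4 — gives 3 non-empty perimeters. Each is a 5-segment closed polygon; G0 lifts to the layer z and rapids to the start vertex, then G1 traces the edges. The cross-section shrinks linearly with z (the slice at the apex is degenerate and omitted).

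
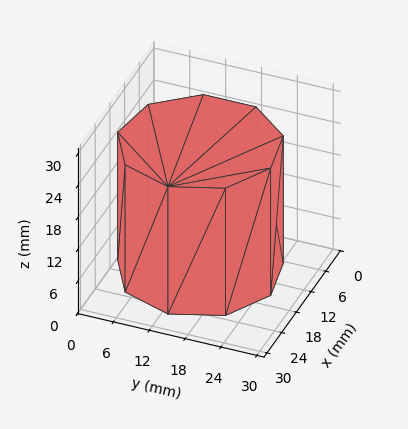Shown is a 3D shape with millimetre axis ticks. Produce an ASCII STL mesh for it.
Reading the render: the shape is a regular 9-sided prism (a cylinder approximated with 9 flat sides), circumscribed radius ≈ 13 mm, height ≈ 24 mm (dimensions read to the nearest mm from the axis ticks). For the STL, each face is triangulated and given an outward normal.

solid part
  facet normal 0.0000 0.0000 -1.0000
    outer loop
      vertex 15.3 25.8 0.0
      vertex 23.0 21.4 0.0
      vertex 26.0 13.0 0.0
    endloop
  endfacet
  facet normal 0.0000 0.0000 -1.0000
    outer loop
      vertex 6.5 24.3 0.0
      vertex 15.3 25.8 0.0
      vertex 26.0 13.0 0.0
    endloop
  endfacet
  facet normal 0.0000 0.0000 -1.0000
    outer loop
      vertex 0.8 17.4 0.0
      vertex 6.5 24.3 0.0
      vertex 26.0 13.0 0.0
    endloop
  endfacet
  facet normal 0.0000 0.0000 -1.0000
    outer loop
      vertex 0.8 8.6 0.0
      vertex 0.8 17.4 0.0
      vertex 26.0 13.0 0.0
    endloop
  endfacet
  facet normal 0.0000 0.0000 -1.0000
    outer loop
      vertex 6.5 1.7 0.0
      vertex 0.8 8.6 0.0
      vertex 26.0 13.0 0.0
    endloop
  endfacet
  facet normal 0.0000 0.0000 -1.0000
    outer loop
      vertex 15.3 0.2 0.0
      vertex 6.5 1.7 0.0
      vertex 26.0 13.0 0.0
    endloop
  endfacet
  facet normal 0.0000 0.0000 -1.0000
    outer loop
      vertex 23.0 4.6 0.0
      vertex 15.3 0.2 0.0
      vertex 26.0 13.0 0.0
    endloop
  endfacet
  facet normal 0.0000 0.0000 1.0000
    outer loop
      vertex 26.0 13.0 24.0
      vertex 23.0 21.4 24.0
      vertex 15.3 25.8 24.0
    endloop
  endfacet
  facet normal 0.0000 0.0000 1.0000
    outer loop
      vertex 26.0 13.0 24.0
      vertex 15.3 25.8 24.0
      vertex 6.5 24.3 24.0
    endloop
  endfacet
  facet normal 0.0000 0.0000 1.0000
    outer loop
      vertex 26.0 13.0 24.0
      vertex 6.5 24.3 24.0
      vertex 0.8 17.4 24.0
    endloop
  endfacet
  facet normal 0.0000 0.0000 1.0000
    outer loop
      vertex 26.0 13.0 24.0
      vertex 0.8 17.4 24.0
      vertex 0.8 8.6 24.0
    endloop
  endfacet
  facet normal 0.0000 0.0000 1.0000
    outer loop
      vertex 26.0 13.0 24.0
      vertex 0.8 8.6 24.0
      vertex 6.5 1.7 24.0
    endloop
  endfacet
  facet normal 0.0000 0.0000 1.0000
    outer loop
      vertex 26.0 13.0 24.0
      vertex 6.5 1.7 24.0
      vertex 15.3 0.2 24.0
    endloop
  endfacet
  facet normal 0.0000 0.0000 1.0000
    outer loop
      vertex 26.0 13.0 24.0
      vertex 15.3 0.2 24.0
      vertex 23.0 4.6 24.0
    endloop
  endfacet
  facet normal 0.9417 0.3363 0.0000
    outer loop
      vertex 26.0 13.0 0.0
      vertex 23.0 21.4 0.0
      vertex 23.0 21.4 24.0
    endloop
  endfacet
  facet normal 0.9417 0.3363 0.0000
    outer loop
      vertex 26.0 13.0 0.0
      vertex 23.0 21.4 24.0
      vertex 26.0 13.0 24.0
    endloop
  endfacet
  facet normal 0.4961 0.8682 0.0000
    outer loop
      vertex 23.0 21.4 0.0
      vertex 15.3 25.8 0.0
      vertex 15.3 25.8 24.0
    endloop
  endfacet
  facet normal 0.4961 0.8682 0.0000
    outer loop
      vertex 23.0 21.4 0.0
      vertex 15.3 25.8 24.0
      vertex 23.0 21.4 24.0
    endloop
  endfacet
  facet normal -0.1680 0.9858 0.0000
    outer loop
      vertex 15.3 25.8 0.0
      vertex 6.5 24.3 0.0
      vertex 6.5 24.3 24.0
    endloop
  endfacet
  facet normal -0.1680 0.9858 0.0000
    outer loop
      vertex 15.3 25.8 0.0
      vertex 6.5 24.3 24.0
      vertex 15.3 25.8 24.0
    endloop
  endfacet
  facet normal -0.7710 0.6369 0.0000
    outer loop
      vertex 6.5 24.3 0.0
      vertex 0.8 17.4 0.0
      vertex 0.8 17.4 24.0
    endloop
  endfacet
  facet normal -0.7710 0.6369 0.0000
    outer loop
      vertex 6.5 24.3 0.0
      vertex 0.8 17.4 24.0
      vertex 6.5 24.3 24.0
    endloop
  endfacet
  facet normal -1.0000 0.0000 0.0000
    outer loop
      vertex 0.8 17.4 0.0
      vertex 0.8 8.6 0.0
      vertex 0.8 8.6 24.0
    endloop
  endfacet
  facet normal -1.0000 0.0000 0.0000
    outer loop
      vertex 0.8 17.4 0.0
      vertex 0.8 8.6 24.0
      vertex 0.8 17.4 24.0
    endloop
  endfacet
  facet normal -0.7710 -0.6369 0.0000
    outer loop
      vertex 0.8 8.6 0.0
      vertex 6.5 1.7 0.0
      vertex 6.5 1.7 24.0
    endloop
  endfacet
  facet normal -0.7710 -0.6369 0.0000
    outer loop
      vertex 0.8 8.6 0.0
      vertex 6.5 1.7 24.0
      vertex 0.8 8.6 24.0
    endloop
  endfacet
  facet normal -0.1680 -0.9858 0.0000
    outer loop
      vertex 6.5 1.7 0.0
      vertex 15.3 0.2 0.0
      vertex 15.3 0.2 24.0
    endloop
  endfacet
  facet normal -0.1680 -0.9858 0.0000
    outer loop
      vertex 6.5 1.7 0.0
      vertex 15.3 0.2 24.0
      vertex 6.5 1.7 24.0
    endloop
  endfacet
  facet normal 0.4961 -0.8682 0.0000
    outer loop
      vertex 15.3 0.2 0.0
      vertex 23.0 4.6 0.0
      vertex 23.0 4.6 24.0
    endloop
  endfacet
  facet normal 0.4961 -0.8682 0.0000
    outer loop
      vertex 15.3 0.2 0.0
      vertex 23.0 4.6 24.0
      vertex 15.3 0.2 24.0
    endloop
  endfacet
  facet normal 0.9417 -0.3363 0.0000
    outer loop
      vertex 23.0 4.6 0.0
      vertex 26.0 13.0 0.0
      vertex 26.0 13.0 24.0
    endloop
  endfacet
  facet normal 0.9417 -0.3363 0.0000
    outer loop
      vertex 23.0 4.6 0.0
      vertex 26.0 13.0 24.0
      vertex 23.0 4.6 24.0
    endloop
  endfacet
endsolid part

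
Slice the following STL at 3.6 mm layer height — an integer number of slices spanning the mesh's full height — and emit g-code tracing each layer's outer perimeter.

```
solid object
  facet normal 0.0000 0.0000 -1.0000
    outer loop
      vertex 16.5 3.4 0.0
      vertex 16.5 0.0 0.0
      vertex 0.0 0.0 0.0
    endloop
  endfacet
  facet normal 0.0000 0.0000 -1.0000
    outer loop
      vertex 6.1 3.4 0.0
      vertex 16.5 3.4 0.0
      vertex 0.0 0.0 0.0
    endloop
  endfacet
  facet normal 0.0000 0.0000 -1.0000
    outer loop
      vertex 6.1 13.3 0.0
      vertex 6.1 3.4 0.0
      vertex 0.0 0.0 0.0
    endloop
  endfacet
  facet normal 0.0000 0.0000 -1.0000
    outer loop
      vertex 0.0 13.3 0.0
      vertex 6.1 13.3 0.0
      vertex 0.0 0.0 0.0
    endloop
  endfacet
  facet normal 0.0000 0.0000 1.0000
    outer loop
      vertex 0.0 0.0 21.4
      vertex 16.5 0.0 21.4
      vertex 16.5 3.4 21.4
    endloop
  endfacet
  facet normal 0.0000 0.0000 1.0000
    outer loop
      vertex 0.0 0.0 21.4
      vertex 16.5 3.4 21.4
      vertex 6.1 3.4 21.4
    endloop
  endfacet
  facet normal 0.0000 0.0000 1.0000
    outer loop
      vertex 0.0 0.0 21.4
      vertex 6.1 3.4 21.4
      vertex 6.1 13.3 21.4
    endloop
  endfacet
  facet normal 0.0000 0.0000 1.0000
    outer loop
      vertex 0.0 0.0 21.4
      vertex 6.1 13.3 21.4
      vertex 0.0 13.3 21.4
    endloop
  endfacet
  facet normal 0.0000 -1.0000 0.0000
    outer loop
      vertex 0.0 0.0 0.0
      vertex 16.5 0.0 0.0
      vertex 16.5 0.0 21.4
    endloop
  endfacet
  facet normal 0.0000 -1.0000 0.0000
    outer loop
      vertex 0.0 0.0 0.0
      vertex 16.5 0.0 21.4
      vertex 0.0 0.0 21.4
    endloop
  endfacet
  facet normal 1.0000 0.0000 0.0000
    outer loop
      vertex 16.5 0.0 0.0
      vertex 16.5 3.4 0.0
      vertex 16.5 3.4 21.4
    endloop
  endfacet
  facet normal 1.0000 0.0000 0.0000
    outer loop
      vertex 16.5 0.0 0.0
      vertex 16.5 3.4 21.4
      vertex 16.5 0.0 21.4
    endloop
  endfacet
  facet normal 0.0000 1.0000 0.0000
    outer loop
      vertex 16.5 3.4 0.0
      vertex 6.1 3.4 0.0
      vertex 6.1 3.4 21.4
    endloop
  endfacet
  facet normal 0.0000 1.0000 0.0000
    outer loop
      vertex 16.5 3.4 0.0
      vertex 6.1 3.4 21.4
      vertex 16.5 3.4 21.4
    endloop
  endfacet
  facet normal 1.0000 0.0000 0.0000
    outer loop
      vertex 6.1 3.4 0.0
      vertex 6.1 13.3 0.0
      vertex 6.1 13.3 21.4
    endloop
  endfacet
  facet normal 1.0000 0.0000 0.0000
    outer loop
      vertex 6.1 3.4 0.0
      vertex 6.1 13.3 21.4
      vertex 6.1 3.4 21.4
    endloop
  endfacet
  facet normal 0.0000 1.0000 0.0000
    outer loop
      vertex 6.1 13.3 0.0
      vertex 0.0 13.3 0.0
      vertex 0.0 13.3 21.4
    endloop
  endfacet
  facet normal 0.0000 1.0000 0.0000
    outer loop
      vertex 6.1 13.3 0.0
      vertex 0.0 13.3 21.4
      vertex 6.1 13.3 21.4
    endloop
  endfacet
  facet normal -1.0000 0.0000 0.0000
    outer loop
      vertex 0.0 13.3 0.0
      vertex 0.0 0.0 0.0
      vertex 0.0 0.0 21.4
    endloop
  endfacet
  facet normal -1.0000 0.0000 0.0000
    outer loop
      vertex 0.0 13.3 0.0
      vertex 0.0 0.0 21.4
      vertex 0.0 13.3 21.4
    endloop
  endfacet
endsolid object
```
; perimeter-only toolpath
G21 ; units = mm
G90 ; absolute positioning
G28 ; home
; layer 1
G0 Z3.6
G0 X0.0 Y0.0
G1 X16.5 Y0.0
G1 X16.5 Y3.4
G1 X6.1 Y3.4
G1 X6.1 Y13.3
G1 X0.0 Y13.3
G1 X0.0 Y0.0
; layer 2
G0 Z7.1
G0 X0.0 Y0.0
G1 X16.5 Y0.0
G1 X16.5 Y3.4
G1 X6.1 Y3.4
G1 X6.1 Y13.3
G1 X0.0 Y13.3
G1 X0.0 Y0.0
; layer 3
G0 Z10.7
G0 X0.0 Y0.0
G1 X16.5 Y0.0
G1 X16.5 Y3.4
G1 X6.1 Y3.4
G1 X6.1 Y13.3
G1 X0.0 Y13.3
G1 X0.0 Y0.0
; layer 4
G0 Z14.3
G0 X0.0 Y0.0
G1 X16.5 Y0.0
G1 X16.5 Y3.4
G1 X6.1 Y3.4
G1 X6.1 Y13.3
G1 X0.0 Y13.3
G1 X0.0 Y0.0
; layer 5
G0 Z17.8
G0 X0.0 Y0.0
G1 X16.5 Y0.0
G1 X16.5 Y3.4
G1 X6.1 Y3.4
G1 X6.1 Y13.3
G1 X0.0 Y13.3
G1 X0.0 Y0.0
; layer 6
G0 Z21.4
G0 X0.0 Y0.0
G1 X16.5 Y0.0
G1 X16.5 Y3.4
G1 X6.1 Y3.4
G1 X6.1 Y13.3
G1 X0.0 Y13.3
G1 X0.0 Y0.0
M2 ; end

The solid is an L-shaped prism: outer 16.5 × 13.3 mm, arm thicknesses ≈ 3.4 mm (horizontal) and 6.1 mm (vertical), extruded 21.4 mm in z. Slicing at Δz = 3.6 mm — 6 equal slices spanning the solid's height, so layer i sits at z = i·h/6 — gives 6 non-empty perimeters. Each is a 6-segment closed polygon; G0 lifts to the layer z and rapids to the start vertex, then G1 traces the edges.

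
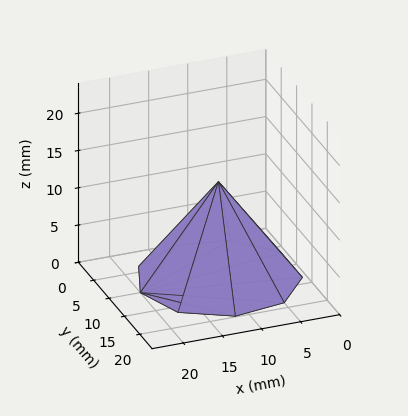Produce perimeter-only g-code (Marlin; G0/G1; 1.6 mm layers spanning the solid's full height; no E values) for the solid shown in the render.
Reading the render: the shape is a regular 9-sided pyramid, base circumscribed radius ≈ 10 mm, apex at z ≈ 13 mm (dimensions read to the nearest mm from the axis ticks). For the g-code, the solid's height is divided into equal slices at the stated Δz and each level perimeter traced with G1 moves after a G0 lift.

; perimeter-only toolpath
G21 ; units = mm
G90 ; absolute positioning
G28 ; home
; layer 1
G0 Z1.6
G0 X18.8 Y10.0
G1 X16.7 Y15.6
G1 X11.5 Y18.6
G1 X5.6 Y17.6
G1 X1.8 Y13.0
G1 X1.8 Y7.0
G1 X5.6 Y2.4
G1 X11.5 Y1.4
G1 X16.7 Y4.4
G1 X18.8 Y10.0
; layer 2
G0 Z3.2
G0 X17.5 Y10.0
G1 X15.8 Y14.8
G1 X11.3 Y17.4
G1 X6.2 Y16.5
G1 X3.0 Y12.6
G1 X3.0 Y7.4
G1 X6.2 Y3.5
G1 X11.3 Y2.6
G1 X15.8 Y5.2
G1 X17.5 Y10.0
; layer 3
G0 Z4.9
G0 X16.2 Y10.0
G1 X14.8 Y14.0
G1 X11.1 Y16.1
G1 X6.9 Y15.4
G1 X4.1 Y12.1
G1 X4.1 Y7.9
G1 X6.9 Y4.6
G1 X11.1 Y3.9
G1 X14.8 Y6.0
G1 X16.2 Y10.0
; layer 4
G0 Z6.5
G0 X15.0 Y10.0
G1 X13.8 Y13.2
G1 X10.8 Y14.9
G1 X7.5 Y14.3
G1 X5.3 Y11.7
G1 X5.3 Y8.3
G1 X7.5 Y5.7
G1 X10.8 Y5.1
G1 X13.8 Y6.8
G1 X15.0 Y10.0
; layer 5
G0 Z8.1
G0 X13.8 Y10.0
G1 X12.9 Y12.4
G1 X10.6 Y13.7
G1 X8.1 Y13.3
G1 X6.5 Y11.3
G1 X6.5 Y8.7
G1 X8.1 Y6.7
G1 X10.6 Y6.3
G1 X12.9 Y7.6
G1 X13.8 Y10.0
; layer 6
G0 Z9.8
G0 X12.5 Y10.0
G1 X11.9 Y11.6
G1 X10.4 Y12.4
G1 X8.8 Y12.2
G1 X7.7 Y10.8
G1 X7.7 Y9.2
G1 X8.8 Y7.8
G1 X10.4 Y7.5
G1 X11.9 Y8.4
G1 X12.5 Y10.0
; layer 7
G0 Z11.4
G0 X11.2 Y10.0
G1 X11.0 Y10.8
G1 X10.2 Y11.2
G1 X9.4 Y11.1
G1 X8.8 Y10.4
G1 X8.8 Y9.6
G1 X9.4 Y8.9
G1 X10.2 Y8.8
G1 X11.0 Y9.2
G1 X11.2 Y10.0
M2 ; end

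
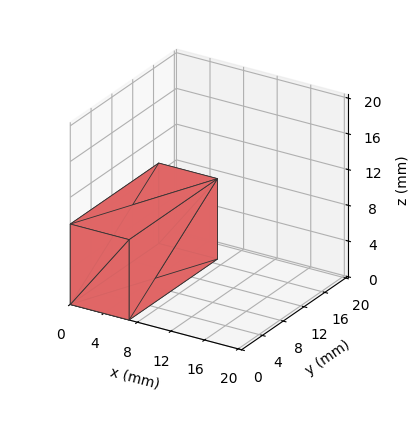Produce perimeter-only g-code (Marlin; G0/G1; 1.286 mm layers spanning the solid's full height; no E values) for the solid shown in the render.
Reading the render: the shape is a rectangular box, roughly 7 × 17 mm footprint and 9 mm tall (dimensions read to the nearest mm from the axis ticks). For the g-code, the solid's height is divided into equal slices at the stated Δz and each level perimeter traced with G1 moves after a G0 lift.

; perimeter-only toolpath
G21 ; units = mm
G90 ; absolute positioning
G28 ; home
; layer 1
G0 Z1.286
G0 X0.000 Y0.000
G1 X7.000 Y0.000
G1 X7.000 Y17.000
G1 X0.000 Y17.000
G1 X0.000 Y0.000
; layer 2
G0 Z2.571
G0 X0.000 Y0.000
G1 X7.000 Y0.000
G1 X7.000 Y17.000
G1 X0.000 Y17.000
G1 X0.000 Y0.000
; layer 3
G0 Z3.857
G0 X0.000 Y0.000
G1 X7.000 Y0.000
G1 X7.000 Y17.000
G1 X0.000 Y17.000
G1 X0.000 Y0.000
; layer 4
G0 Z5.143
G0 X0.000 Y0.000
G1 X7.000 Y0.000
G1 X7.000 Y17.000
G1 X0.000 Y17.000
G1 X0.000 Y0.000
; layer 5
G0 Z6.429
G0 X0.000 Y0.000
G1 X7.000 Y0.000
G1 X7.000 Y17.000
G1 X0.000 Y17.000
G1 X0.000 Y0.000
; layer 6
G0 Z7.714
G0 X0.000 Y0.000
G1 X7.000 Y0.000
G1 X7.000 Y17.000
G1 X0.000 Y17.000
G1 X0.000 Y0.000
; layer 7
G0 Z9.000
G0 X0.000 Y0.000
G1 X7.000 Y0.000
G1 X7.000 Y17.000
G1 X0.000 Y17.000
G1 X0.000 Y0.000
M2 ; end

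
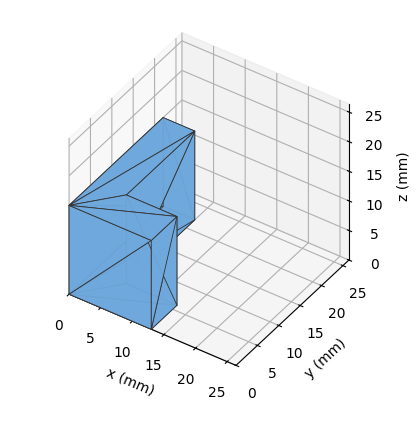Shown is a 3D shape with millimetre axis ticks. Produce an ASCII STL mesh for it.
Reading the render: the shape is an L-shaped prism: outer 13 × 22 mm, arm thicknesses ≈ 6 mm (horizontal) and 5 mm (vertical), extruded 15 mm in z (dimensions read to the nearest mm from the axis ticks). For the STL, each face is triangulated and given an outward normal.

solid part
  facet normal 0.0000 0.0000 -1.0000
    outer loop
      vertex 13.0 6.0 0.0
      vertex 13.0 0.0 0.0
      vertex 0.0 0.0 0.0
    endloop
  endfacet
  facet normal 0.0000 0.0000 -1.0000
    outer loop
      vertex 5.0 6.0 0.0
      vertex 13.0 6.0 0.0
      vertex 0.0 0.0 0.0
    endloop
  endfacet
  facet normal 0.0000 0.0000 -1.0000
    outer loop
      vertex 5.0 22.0 0.0
      vertex 5.0 6.0 0.0
      vertex 0.0 0.0 0.0
    endloop
  endfacet
  facet normal 0.0000 0.0000 -1.0000
    outer loop
      vertex 0.0 22.0 0.0
      vertex 5.0 22.0 0.0
      vertex 0.0 0.0 0.0
    endloop
  endfacet
  facet normal 0.0000 0.0000 1.0000
    outer loop
      vertex 0.0 0.0 15.0
      vertex 13.0 0.0 15.0
      vertex 13.0 6.0 15.0
    endloop
  endfacet
  facet normal 0.0000 0.0000 1.0000
    outer loop
      vertex 0.0 0.0 15.0
      vertex 13.0 6.0 15.0
      vertex 5.0 6.0 15.0
    endloop
  endfacet
  facet normal 0.0000 0.0000 1.0000
    outer loop
      vertex 0.0 0.0 15.0
      vertex 5.0 6.0 15.0
      vertex 5.0 22.0 15.0
    endloop
  endfacet
  facet normal 0.0000 0.0000 1.0000
    outer loop
      vertex 0.0 0.0 15.0
      vertex 5.0 22.0 15.0
      vertex 0.0 22.0 15.0
    endloop
  endfacet
  facet normal 0.0000 -1.0000 0.0000
    outer loop
      vertex 0.0 0.0 0.0
      vertex 13.0 0.0 0.0
      vertex 13.0 0.0 15.0
    endloop
  endfacet
  facet normal 0.0000 -1.0000 0.0000
    outer loop
      vertex 0.0 0.0 0.0
      vertex 13.0 0.0 15.0
      vertex 0.0 0.0 15.0
    endloop
  endfacet
  facet normal 1.0000 0.0000 0.0000
    outer loop
      vertex 13.0 0.0 0.0
      vertex 13.0 6.0 0.0
      vertex 13.0 6.0 15.0
    endloop
  endfacet
  facet normal 1.0000 0.0000 0.0000
    outer loop
      vertex 13.0 0.0 0.0
      vertex 13.0 6.0 15.0
      vertex 13.0 0.0 15.0
    endloop
  endfacet
  facet normal 0.0000 1.0000 0.0000
    outer loop
      vertex 13.0 6.0 0.0
      vertex 5.0 6.0 0.0
      vertex 5.0 6.0 15.0
    endloop
  endfacet
  facet normal 0.0000 1.0000 0.0000
    outer loop
      vertex 13.0 6.0 0.0
      vertex 5.0 6.0 15.0
      vertex 13.0 6.0 15.0
    endloop
  endfacet
  facet normal 1.0000 0.0000 0.0000
    outer loop
      vertex 5.0 6.0 0.0
      vertex 5.0 22.0 0.0
      vertex 5.0 22.0 15.0
    endloop
  endfacet
  facet normal 1.0000 0.0000 0.0000
    outer loop
      vertex 5.0 6.0 0.0
      vertex 5.0 22.0 15.0
      vertex 5.0 6.0 15.0
    endloop
  endfacet
  facet normal 0.0000 1.0000 0.0000
    outer loop
      vertex 5.0 22.0 0.0
      vertex 0.0 22.0 0.0
      vertex 0.0 22.0 15.0
    endloop
  endfacet
  facet normal 0.0000 1.0000 0.0000
    outer loop
      vertex 5.0 22.0 0.0
      vertex 0.0 22.0 15.0
      vertex 5.0 22.0 15.0
    endloop
  endfacet
  facet normal -1.0000 0.0000 0.0000
    outer loop
      vertex 0.0 22.0 0.0
      vertex 0.0 0.0 0.0
      vertex 0.0 0.0 15.0
    endloop
  endfacet
  facet normal -1.0000 0.0000 0.0000
    outer loop
      vertex 0.0 22.0 0.0
      vertex 0.0 0.0 15.0
      vertex 0.0 22.0 15.0
    endloop
  endfacet
endsolid part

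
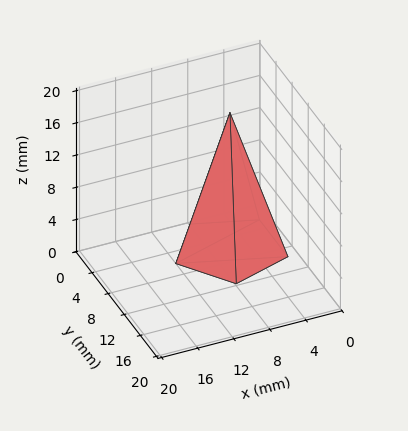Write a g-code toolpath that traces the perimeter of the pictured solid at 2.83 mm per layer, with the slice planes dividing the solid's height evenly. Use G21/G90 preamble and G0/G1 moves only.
Reading the render: the shape is a regular 5-sided pyramid, base circumscribed radius ≈ 6 mm, apex at z ≈ 17 mm (dimensions read to the nearest mm from the axis ticks). For the g-code, the solid's height is divided into equal slices at the stated Δz and each level perimeter traced with G1 moves after a G0 lift.

; perimeter-only toolpath
G21 ; units = mm
G90 ; absolute positioning
G28 ; home
; layer 1
G0 Z2.83
G0 X11.00 Y6.00
G1 X7.54 Y10.76
G1 X1.96 Y8.94
G1 X1.96 Y3.06
G1 X7.54 Y1.24
G1 X11.00 Y6.00
; layer 2
G0 Z5.67
G0 X10.00 Y6.00
G1 X7.23 Y9.81
G1 X2.77 Y8.35
G1 X2.77 Y3.65
G1 X7.23 Y2.19
G1 X10.00 Y6.00
; layer 3
G0 Z8.50
G0 X9.00 Y6.00
G1 X6.92 Y8.86
G1 X3.58 Y7.76
G1 X3.58 Y4.24
G1 X6.92 Y3.15
G1 X9.00 Y6.00
; layer 4
G0 Z11.33
G0 X8.00 Y6.00
G1 X6.62 Y7.90
G1 X4.38 Y7.18
G1 X4.38 Y4.82
G1 X6.62 Y4.10
G1 X8.00 Y6.00
; layer 5
G0 Z14.17
G0 X7.00 Y6.00
G1 X6.31 Y6.95
G1 X5.19 Y6.59
G1 X5.19 Y5.41
G1 X6.31 Y5.05
G1 X7.00 Y6.00
M2 ; end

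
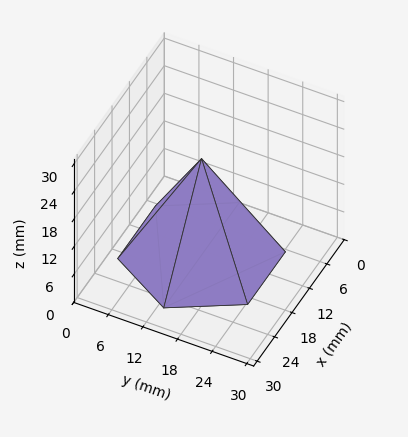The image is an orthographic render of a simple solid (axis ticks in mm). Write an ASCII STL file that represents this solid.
Reading the render: the shape is a regular 6-sided pyramid, base circumscribed radius ≈ 13 mm, apex at z ≈ 21 mm (dimensions read to the nearest mm from the axis ticks). For the STL, each face is triangulated and given an outward normal.

solid part
  facet normal 0.0000 0.0000 -1.0000
    outer loop
      vertex 6.500 24.258 0.000
      vertex 19.500 24.258 0.000
      vertex 26.000 13.000 0.000
    endloop
  endfacet
  facet normal 0.0000 0.0000 -1.0000
    outer loop
      vertex 0.000 13.000 0.000
      vertex 6.500 24.258 0.000
      vertex 26.000 13.000 0.000
    endloop
  endfacet
  facet normal 0.0000 0.0000 -1.0000
    outer loop
      vertex 6.500 1.742 0.000
      vertex 0.000 13.000 0.000
      vertex 26.000 13.000 0.000
    endloop
  endfacet
  facet normal 0.0000 0.0000 -1.0000
    outer loop
      vertex 19.500 1.742 0.000
      vertex 6.500 1.742 0.000
      vertex 26.000 13.000 0.000
    endloop
  endfacet
  facet normal 0.7633 0.4407 0.4725
    outer loop
      vertex 26.000 13.000 0.000
      vertex 19.500 24.258 0.000
      vertex 13.000 13.000 21.000
    endloop
  endfacet
  facet normal 0.0000 0.8813 0.4725
    outer loop
      vertex 19.500 24.258 0.000
      vertex 6.500 24.258 0.000
      vertex 13.000 13.000 21.000
    endloop
  endfacet
  facet normal -0.7633 0.4407 0.4725
    outer loop
      vertex 6.500 24.258 0.000
      vertex 0.000 13.000 0.000
      vertex 13.000 13.000 21.000
    endloop
  endfacet
  facet normal -0.7633 -0.4407 0.4725
    outer loop
      vertex 0.000 13.000 0.000
      vertex 6.500 1.742 0.000
      vertex 13.000 13.000 21.000
    endloop
  endfacet
  facet normal 0.0000 -0.8813 0.4725
    outer loop
      vertex 6.500 1.742 0.000
      vertex 19.500 1.742 0.000
      vertex 13.000 13.000 21.000
    endloop
  endfacet
  facet normal 0.7633 -0.4407 0.4725
    outer loop
      vertex 19.500 1.742 0.000
      vertex 26.000 13.000 0.000
      vertex 13.000 13.000 21.000
    endloop
  endfacet
endsolid part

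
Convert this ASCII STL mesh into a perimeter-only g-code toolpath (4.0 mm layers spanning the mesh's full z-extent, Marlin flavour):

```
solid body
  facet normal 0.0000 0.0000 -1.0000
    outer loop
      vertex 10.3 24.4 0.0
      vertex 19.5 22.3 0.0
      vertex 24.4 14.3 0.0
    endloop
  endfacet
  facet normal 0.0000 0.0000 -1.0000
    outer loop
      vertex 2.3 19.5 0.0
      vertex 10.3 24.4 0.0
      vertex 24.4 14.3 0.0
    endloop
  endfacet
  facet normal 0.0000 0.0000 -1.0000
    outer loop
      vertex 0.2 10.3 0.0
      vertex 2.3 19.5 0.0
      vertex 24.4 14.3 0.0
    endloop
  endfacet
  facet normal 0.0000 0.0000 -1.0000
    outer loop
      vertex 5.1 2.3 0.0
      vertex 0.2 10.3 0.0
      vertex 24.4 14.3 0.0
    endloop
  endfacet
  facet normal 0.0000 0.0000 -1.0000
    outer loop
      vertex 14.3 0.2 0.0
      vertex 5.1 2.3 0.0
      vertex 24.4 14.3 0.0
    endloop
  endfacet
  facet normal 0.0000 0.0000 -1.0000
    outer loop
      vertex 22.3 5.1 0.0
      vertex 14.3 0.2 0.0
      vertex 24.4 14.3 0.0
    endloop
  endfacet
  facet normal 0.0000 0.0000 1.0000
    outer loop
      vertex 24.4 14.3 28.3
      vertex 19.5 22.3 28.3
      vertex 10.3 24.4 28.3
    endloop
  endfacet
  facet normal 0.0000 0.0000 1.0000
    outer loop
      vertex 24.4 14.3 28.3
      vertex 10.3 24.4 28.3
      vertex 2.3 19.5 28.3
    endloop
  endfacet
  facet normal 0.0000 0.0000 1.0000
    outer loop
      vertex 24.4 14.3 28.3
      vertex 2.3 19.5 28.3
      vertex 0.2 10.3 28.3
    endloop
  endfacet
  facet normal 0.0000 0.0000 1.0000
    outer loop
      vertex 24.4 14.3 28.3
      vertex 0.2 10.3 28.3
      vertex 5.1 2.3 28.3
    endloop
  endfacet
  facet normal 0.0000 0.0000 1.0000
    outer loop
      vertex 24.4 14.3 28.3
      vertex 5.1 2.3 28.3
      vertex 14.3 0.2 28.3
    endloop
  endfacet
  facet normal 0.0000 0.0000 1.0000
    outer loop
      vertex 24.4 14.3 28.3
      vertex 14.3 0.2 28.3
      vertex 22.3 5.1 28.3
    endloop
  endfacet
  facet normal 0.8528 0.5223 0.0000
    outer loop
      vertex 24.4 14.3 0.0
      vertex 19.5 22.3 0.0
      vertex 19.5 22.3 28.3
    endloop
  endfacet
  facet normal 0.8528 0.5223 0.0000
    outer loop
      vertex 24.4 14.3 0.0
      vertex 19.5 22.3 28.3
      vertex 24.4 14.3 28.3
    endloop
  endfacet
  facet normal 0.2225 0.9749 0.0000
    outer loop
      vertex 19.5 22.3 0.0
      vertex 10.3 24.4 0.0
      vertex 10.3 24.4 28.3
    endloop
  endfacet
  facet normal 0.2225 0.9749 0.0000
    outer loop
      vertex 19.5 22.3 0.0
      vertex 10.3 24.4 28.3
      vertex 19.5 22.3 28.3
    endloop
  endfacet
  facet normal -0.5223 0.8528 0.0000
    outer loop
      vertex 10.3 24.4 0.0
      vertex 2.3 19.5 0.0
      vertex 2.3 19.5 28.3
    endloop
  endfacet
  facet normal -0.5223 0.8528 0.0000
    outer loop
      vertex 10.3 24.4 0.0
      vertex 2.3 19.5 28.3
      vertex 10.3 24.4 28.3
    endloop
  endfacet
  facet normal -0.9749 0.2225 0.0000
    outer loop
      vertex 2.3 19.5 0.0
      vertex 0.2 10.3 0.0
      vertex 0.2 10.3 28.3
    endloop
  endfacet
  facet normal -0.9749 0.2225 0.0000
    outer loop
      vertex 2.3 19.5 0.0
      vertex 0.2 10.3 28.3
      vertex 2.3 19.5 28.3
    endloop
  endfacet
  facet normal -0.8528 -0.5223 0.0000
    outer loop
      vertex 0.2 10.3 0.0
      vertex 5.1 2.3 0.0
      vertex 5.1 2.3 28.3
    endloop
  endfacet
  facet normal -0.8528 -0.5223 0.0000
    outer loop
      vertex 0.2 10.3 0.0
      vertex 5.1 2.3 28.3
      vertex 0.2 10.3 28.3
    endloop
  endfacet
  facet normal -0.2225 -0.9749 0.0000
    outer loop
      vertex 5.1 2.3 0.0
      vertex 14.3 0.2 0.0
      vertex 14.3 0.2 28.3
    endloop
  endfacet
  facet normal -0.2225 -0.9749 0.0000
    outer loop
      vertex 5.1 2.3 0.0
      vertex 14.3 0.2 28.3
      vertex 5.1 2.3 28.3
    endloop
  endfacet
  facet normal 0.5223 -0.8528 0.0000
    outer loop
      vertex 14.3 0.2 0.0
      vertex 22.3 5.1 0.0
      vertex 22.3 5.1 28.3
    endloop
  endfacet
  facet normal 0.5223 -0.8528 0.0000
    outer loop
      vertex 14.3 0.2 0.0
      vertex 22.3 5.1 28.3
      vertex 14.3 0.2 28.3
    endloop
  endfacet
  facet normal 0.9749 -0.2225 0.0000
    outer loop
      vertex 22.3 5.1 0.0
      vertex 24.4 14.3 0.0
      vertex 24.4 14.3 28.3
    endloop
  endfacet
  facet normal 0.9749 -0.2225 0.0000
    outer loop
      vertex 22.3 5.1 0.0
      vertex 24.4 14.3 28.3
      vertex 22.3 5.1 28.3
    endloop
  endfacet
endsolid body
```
; perimeter-only toolpath
G21 ; units = mm
G90 ; absolute positioning
G28 ; home
; layer 1
G0 Z4.0
G0 X24.4 Y14.3
G1 X19.5 Y22.3
G1 X10.3 Y24.4
G1 X2.3 Y19.5
G1 X0.2 Y10.3
G1 X5.1 Y2.3
G1 X14.3 Y0.2
G1 X22.3 Y5.1
G1 X24.4 Y14.3
; layer 2
G0 Z8.1
G0 X24.4 Y14.3
G1 X19.5 Y22.3
G1 X10.3 Y24.4
G1 X2.3 Y19.5
G1 X0.2 Y10.3
G1 X5.1 Y2.3
G1 X14.3 Y0.2
G1 X22.3 Y5.1
G1 X24.4 Y14.3
; layer 3
G0 Z12.1
G0 X24.4 Y14.3
G1 X19.5 Y22.3
G1 X10.3 Y24.4
G1 X2.3 Y19.5
G1 X0.2 Y10.3
G1 X5.1 Y2.3
G1 X14.3 Y0.2
G1 X22.3 Y5.1
G1 X24.4 Y14.3
; layer 4
G0 Z16.2
G0 X24.4 Y14.3
G1 X19.5 Y22.3
G1 X10.3 Y24.4
G1 X2.3 Y19.5
G1 X0.2 Y10.3
G1 X5.1 Y2.3
G1 X14.3 Y0.2
G1 X22.3 Y5.1
G1 X24.4 Y14.3
; layer 5
G0 Z20.2
G0 X24.4 Y14.3
G1 X19.5 Y22.3
G1 X10.3 Y24.4
G1 X2.3 Y19.5
G1 X0.2 Y10.3
G1 X5.1 Y2.3
G1 X14.3 Y0.2
G1 X22.3 Y5.1
G1 X24.4 Y14.3
; layer 6
G0 Z24.3
G0 X24.4 Y14.3
G1 X19.5 Y22.3
G1 X10.3 Y24.4
G1 X2.3 Y19.5
G1 X0.2 Y10.3
G1 X5.1 Y2.3
G1 X14.3 Y0.2
G1 X22.3 Y5.1
G1 X24.4 Y14.3
; layer 7
G0 Z28.3
G0 X24.4 Y14.3
G1 X19.5 Y22.3
G1 X10.3 Y24.4
G1 X2.3 Y19.5
G1 X0.2 Y10.3
G1 X5.1 Y2.3
G1 X14.3 Y0.2
G1 X22.3 Y5.1
G1 X24.4 Y14.3
M2 ; end

The solid is a regular 8-sided prism (a cylinder approximated with 8 flat sides), circumscribed radius ≈ 12.3 mm, height ≈ 28.3 mm. Slicing at Δz = 4.0 mm — 7 equal slices spanning the solid's height, so layer i sits at z = i·h/7 — gives 7 non-empty perimeters. Each is a 8-segment closed polygon; G0 lifts to the layer z and rapids to the start vertex, then G1 traces the edges.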